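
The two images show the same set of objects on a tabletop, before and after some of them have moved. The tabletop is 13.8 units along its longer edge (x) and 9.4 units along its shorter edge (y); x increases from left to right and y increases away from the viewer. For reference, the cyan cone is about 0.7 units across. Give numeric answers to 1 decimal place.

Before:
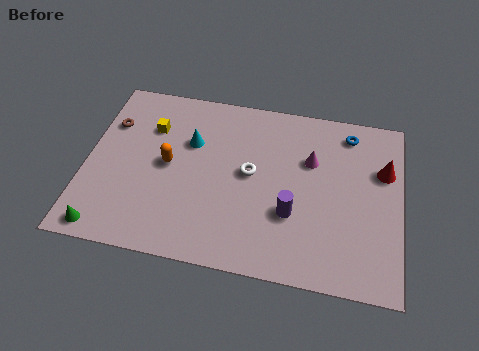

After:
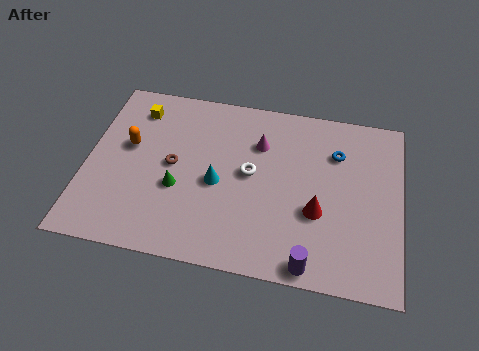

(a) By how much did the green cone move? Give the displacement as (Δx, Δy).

(3.0, 2.7)

The green cone was at about (1.1, 0.9) and moved to about (4.1, 3.6).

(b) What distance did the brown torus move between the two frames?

3.4

The brown torus moved from about (0.9, 6.6) to (3.8, 4.8), a distance of √(2.9² + 1.8²) ≈ 3.4.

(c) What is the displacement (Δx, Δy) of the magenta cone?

(-2.3, 0.5)

The magenta cone started near (9.8, 6.2) and ended near (7.5, 6.7).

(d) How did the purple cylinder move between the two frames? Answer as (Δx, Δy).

(0.9, -2.4)

The purple cylinder started near (9.1, 3.2) and ended near (10.0, 0.8).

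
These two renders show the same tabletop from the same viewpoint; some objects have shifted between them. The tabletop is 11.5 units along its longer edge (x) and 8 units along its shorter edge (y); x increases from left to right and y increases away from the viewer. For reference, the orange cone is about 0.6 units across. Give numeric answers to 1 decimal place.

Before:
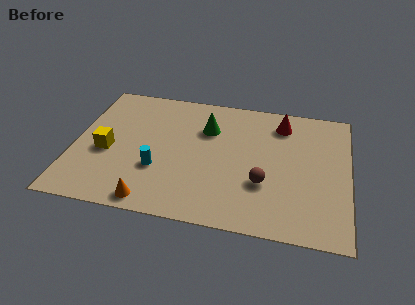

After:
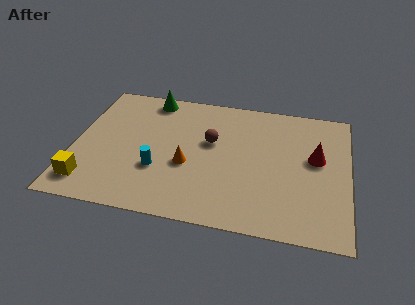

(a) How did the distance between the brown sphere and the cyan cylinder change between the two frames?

-1.4

They were about 4.4 units apart before and 3.0 after — 1.4 units closer together.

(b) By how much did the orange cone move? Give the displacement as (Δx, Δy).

(1.3, 2.4)

The orange cone was at about (3.5, 0.8) and moved to about (4.8, 3.2).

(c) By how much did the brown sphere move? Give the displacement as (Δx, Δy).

(-2.3, 2.1)

The brown sphere was at about (8.0, 2.7) and moved to about (5.7, 4.8).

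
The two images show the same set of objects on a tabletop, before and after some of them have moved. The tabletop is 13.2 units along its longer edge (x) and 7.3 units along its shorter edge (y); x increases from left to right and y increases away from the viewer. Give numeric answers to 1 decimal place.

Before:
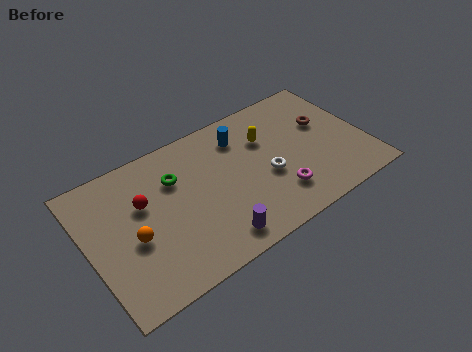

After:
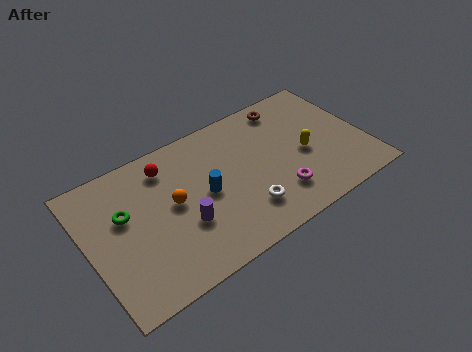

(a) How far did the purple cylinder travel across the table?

1.9

The purple cylinder was near (5.5, 1.1) before and (4.3, 2.6) after, so it travelled √(1.2² + 1.5²) ≈ 1.9 units.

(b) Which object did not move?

the magenta torus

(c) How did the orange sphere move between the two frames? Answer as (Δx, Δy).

(2.0, 0.8)

The orange sphere started near (2.0, 3.1) and ended near (4.0, 3.9).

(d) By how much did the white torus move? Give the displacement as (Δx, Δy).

(-1.3, -1.2)

From the two frames, the white torus sits at roughly (8.4, 3.0) before and (7.1, 1.8) after.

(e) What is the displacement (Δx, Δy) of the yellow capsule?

(1.6, -1.7)

The yellow capsule was at about (8.7, 5.0) and moved to about (10.3, 3.3).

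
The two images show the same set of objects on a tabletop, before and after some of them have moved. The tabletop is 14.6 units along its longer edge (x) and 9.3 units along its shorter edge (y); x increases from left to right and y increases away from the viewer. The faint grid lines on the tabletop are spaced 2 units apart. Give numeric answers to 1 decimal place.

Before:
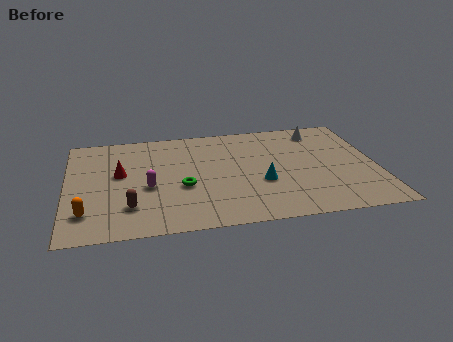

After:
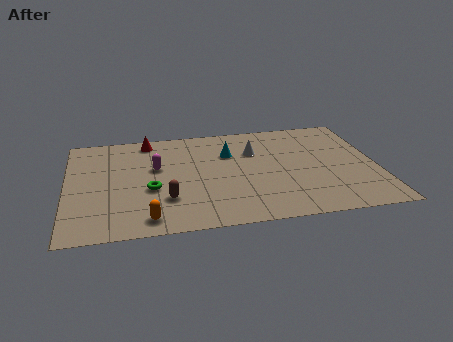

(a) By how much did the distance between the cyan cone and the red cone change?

-2.6

They were about 6.8 units apart before and 4.2 after — 2.6 units closer together.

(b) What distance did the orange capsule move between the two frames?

2.9

From (0.9, 2.1) to (3.7, 1.2), the orange capsule covered √(2.8² + 0.9²) ≈ 2.9 units.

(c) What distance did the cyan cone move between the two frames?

3.2

The cyan cone was near (9.1, 3.5) before and (7.7, 6.4) after, so it travelled √(1.4² + 2.9²) ≈ 3.2 units.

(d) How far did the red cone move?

3.2

The red cone was near (2.5, 5.3) before and (3.9, 8.2) after, so it travelled √(1.4² + 2.9²) ≈ 3.2 units.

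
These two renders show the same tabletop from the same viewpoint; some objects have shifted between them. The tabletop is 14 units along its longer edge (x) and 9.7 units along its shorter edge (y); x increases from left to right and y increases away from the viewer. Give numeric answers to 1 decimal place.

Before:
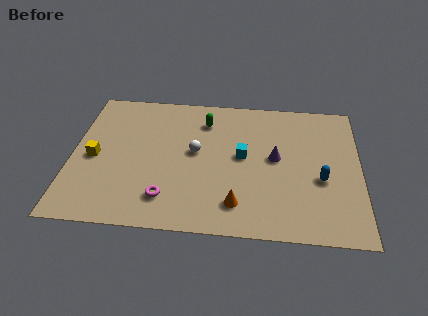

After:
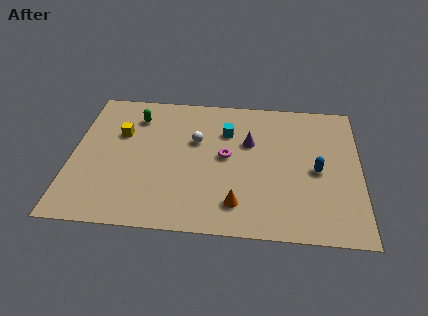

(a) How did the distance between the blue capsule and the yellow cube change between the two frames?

-1.2

They were about 11.0 units apart before and 9.8 after — 1.2 units closer together.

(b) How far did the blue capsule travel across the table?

0.6

The blue capsule was near (12.1, 3.9) before and (11.9, 4.5) after, so it travelled √(0.2² + 0.6²) ≈ 0.6 units.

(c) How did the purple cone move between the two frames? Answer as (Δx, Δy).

(-1.3, 1.0)

The purple cone was at about (9.9, 5.2) and moved to about (8.6, 6.2).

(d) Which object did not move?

the orange cone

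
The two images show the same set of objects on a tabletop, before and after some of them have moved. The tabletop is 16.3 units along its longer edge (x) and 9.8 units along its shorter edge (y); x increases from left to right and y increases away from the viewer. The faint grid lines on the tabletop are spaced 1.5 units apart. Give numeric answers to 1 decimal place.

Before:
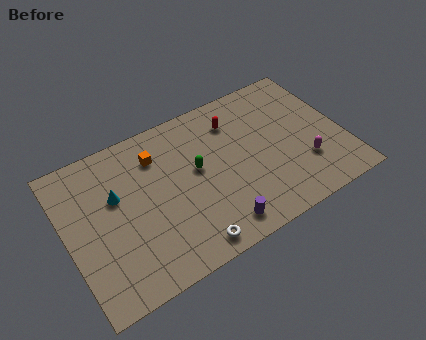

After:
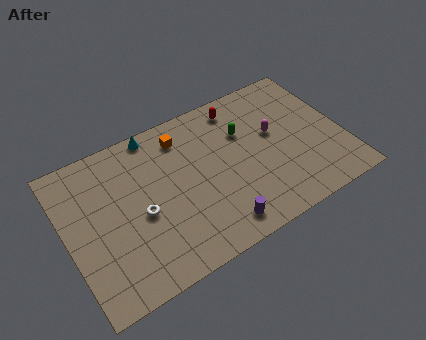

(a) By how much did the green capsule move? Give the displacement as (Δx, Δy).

(3.0, 1.1)

The green capsule was at about (7.7, 5.5) and moved to about (10.7, 6.6).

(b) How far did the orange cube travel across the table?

1.7

From (5.6, 7.5) to (7.2, 8.0), the orange cube covered √(1.6² + 0.5²) ≈ 1.7 units.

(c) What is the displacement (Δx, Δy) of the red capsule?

(0.4, 0.8)

The red capsule was at about (10.3, 7.6) and moved to about (10.7, 8.4).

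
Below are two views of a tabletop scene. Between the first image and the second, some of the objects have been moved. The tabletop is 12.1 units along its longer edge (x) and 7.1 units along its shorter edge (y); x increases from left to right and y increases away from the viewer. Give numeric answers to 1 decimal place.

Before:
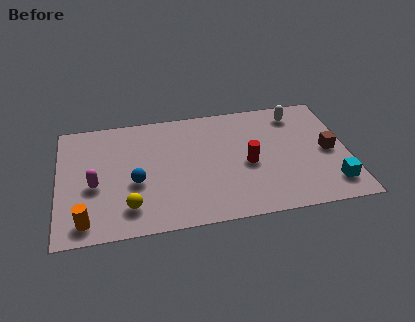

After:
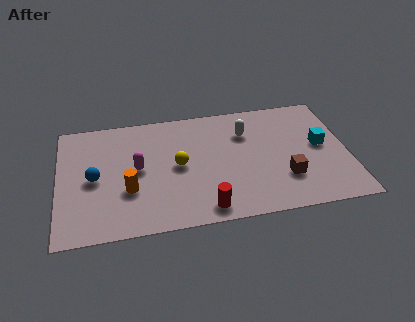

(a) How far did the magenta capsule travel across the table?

1.9

The magenta capsule was near (1.5, 3.0) before and (3.3, 3.7) after, so it travelled √(1.8² + 0.7²) ≈ 1.9 units.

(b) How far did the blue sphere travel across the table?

1.8

The blue sphere moved from about (3.2, 2.9) to (1.5, 3.4), a distance of √(1.7² + 0.5²) ≈ 1.8.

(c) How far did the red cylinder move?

3.0

From (7.9, 3.2) to (6.0, 0.9), the red cylinder covered √(1.9² + 2.3²) ≈ 3.0 units.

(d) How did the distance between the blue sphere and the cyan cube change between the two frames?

+1.3

They were about 8.2 units apart before and 9.5 after — 1.3 units further apart.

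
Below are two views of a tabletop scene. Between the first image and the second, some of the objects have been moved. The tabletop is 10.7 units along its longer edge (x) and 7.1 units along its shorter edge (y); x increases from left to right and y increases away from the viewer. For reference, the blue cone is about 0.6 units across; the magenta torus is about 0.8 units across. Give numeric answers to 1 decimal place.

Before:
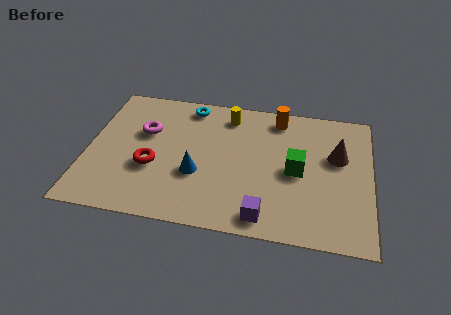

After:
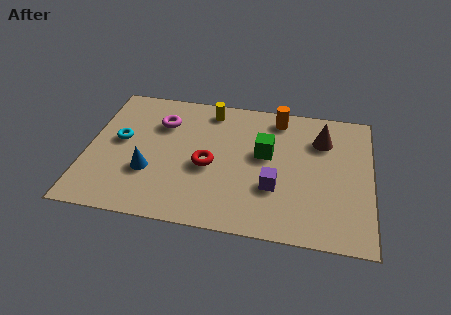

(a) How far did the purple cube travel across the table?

1.5

The purple cube moved from about (6.8, 0.9) to (7.1, 2.4), a distance of √(0.3² + 1.5²) ≈ 1.5.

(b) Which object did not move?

the orange cylinder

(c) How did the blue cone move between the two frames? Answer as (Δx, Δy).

(-1.8, -0.2)

The blue cone was at about (4.2, 2.6) and moved to about (2.4, 2.4).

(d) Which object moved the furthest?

the cyan torus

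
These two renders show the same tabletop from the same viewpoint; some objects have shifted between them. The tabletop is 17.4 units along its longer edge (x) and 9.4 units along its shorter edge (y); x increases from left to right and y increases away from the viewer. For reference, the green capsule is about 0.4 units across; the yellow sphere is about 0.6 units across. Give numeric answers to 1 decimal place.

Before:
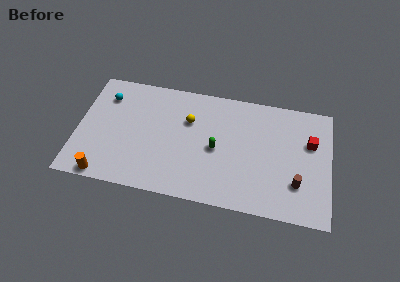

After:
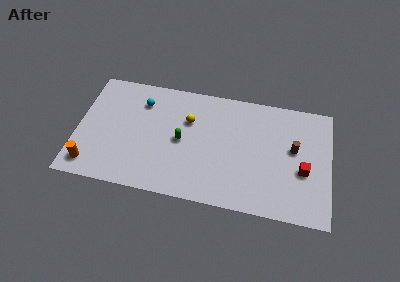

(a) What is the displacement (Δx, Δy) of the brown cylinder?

(-0.3, 2.7)

From the two frames, the brown cylinder sits at roughly (15.2, 2.7) before and (14.9, 5.4) after.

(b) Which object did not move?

the yellow sphere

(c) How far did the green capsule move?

2.4

The green capsule moved from about (9.6, 4.4) to (7.2, 4.6), a distance of √(2.4² + 0.2²) ≈ 2.4.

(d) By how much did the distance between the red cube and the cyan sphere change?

-2.4

The distance was about 14.2 in the first image and 11.8 in the second, so they moved 2.4 units closer together.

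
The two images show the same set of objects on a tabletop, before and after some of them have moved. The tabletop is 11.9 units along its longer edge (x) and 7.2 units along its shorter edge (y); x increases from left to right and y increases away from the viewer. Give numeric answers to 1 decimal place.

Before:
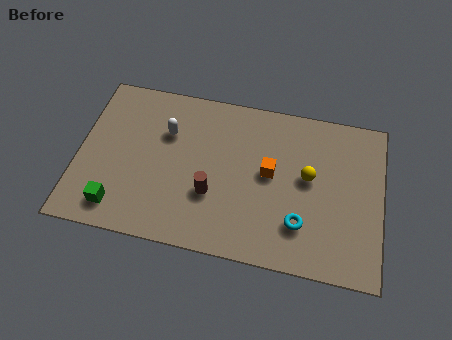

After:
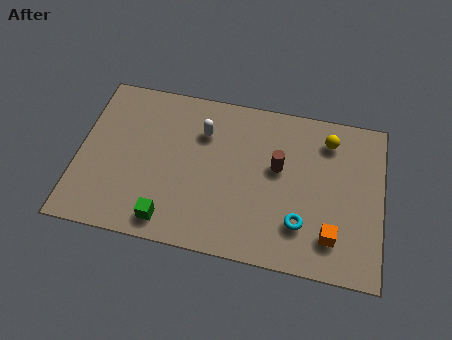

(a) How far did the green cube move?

2.0

The green cube moved from about (1.7, 1.2) to (3.7, 1.0), a distance of √(2.0² + 0.2²) ≈ 2.0.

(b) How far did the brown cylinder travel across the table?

3.0

The brown cylinder was near (5.3, 2.5) before and (7.8, 4.2) after, so it travelled √(2.5² + 1.7²) ≈ 3.0 units.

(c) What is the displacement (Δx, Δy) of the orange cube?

(2.5, -2.3)

The orange cube started near (7.5, 3.9) and ended near (10.0, 1.6).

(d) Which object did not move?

the cyan torus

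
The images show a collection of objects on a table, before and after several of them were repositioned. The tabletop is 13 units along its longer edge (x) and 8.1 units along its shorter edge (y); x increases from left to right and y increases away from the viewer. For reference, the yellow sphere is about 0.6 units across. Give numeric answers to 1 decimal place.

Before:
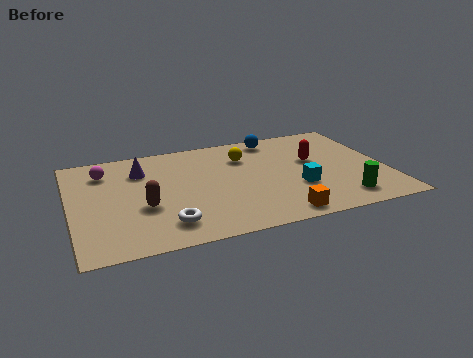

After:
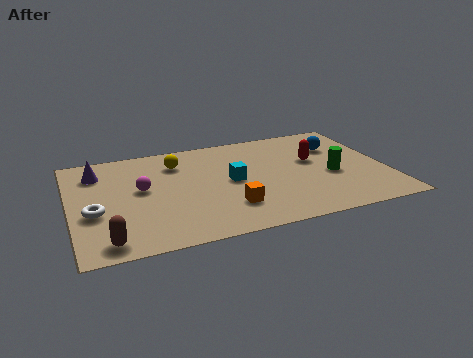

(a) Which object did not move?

the red capsule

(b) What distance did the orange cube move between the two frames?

2.2

From (8.2, 0.9) to (6.3, 2.1), the orange cube covered √(1.9² + 1.2²) ≈ 2.2 units.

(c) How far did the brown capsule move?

2.6

The brown capsule was near (2.9, 3.1) before and (1.3, 1.0) after, so it travelled √(1.6² + 2.1²) ≈ 2.6 units.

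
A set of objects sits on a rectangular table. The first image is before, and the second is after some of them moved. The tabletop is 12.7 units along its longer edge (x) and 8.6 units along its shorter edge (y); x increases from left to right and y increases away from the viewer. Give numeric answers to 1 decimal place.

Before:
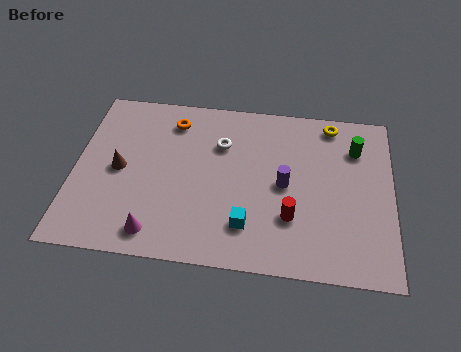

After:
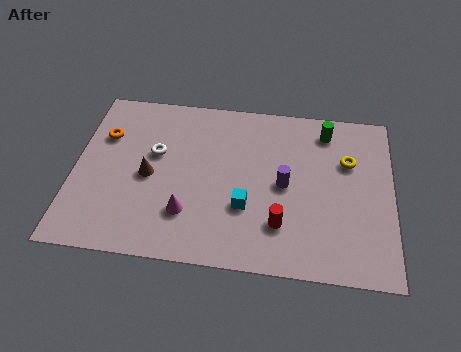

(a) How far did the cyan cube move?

0.9

From (7.0, 2.0) to (6.9, 2.9), the cyan cube covered √(0.1² + 0.9²) ≈ 0.9 units.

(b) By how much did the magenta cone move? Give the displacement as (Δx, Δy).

(1.2, 1.1)

The magenta cone started near (3.4, 1.2) and ended near (4.6, 2.3).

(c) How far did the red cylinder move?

0.6

The red cylinder was near (8.7, 2.6) before and (8.3, 2.2) after, so it travelled √(0.4² + 0.4²) ≈ 0.6 units.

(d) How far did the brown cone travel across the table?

1.2

From (1.8, 4.2) to (3.0, 4.0), the brown cone covered √(1.2² + 0.2²) ≈ 1.2 units.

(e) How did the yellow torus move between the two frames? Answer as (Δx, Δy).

(0.7, -1.9)

From the two frames, the yellow torus sits at roughly (10.2, 7.6) before and (10.9, 5.7) after.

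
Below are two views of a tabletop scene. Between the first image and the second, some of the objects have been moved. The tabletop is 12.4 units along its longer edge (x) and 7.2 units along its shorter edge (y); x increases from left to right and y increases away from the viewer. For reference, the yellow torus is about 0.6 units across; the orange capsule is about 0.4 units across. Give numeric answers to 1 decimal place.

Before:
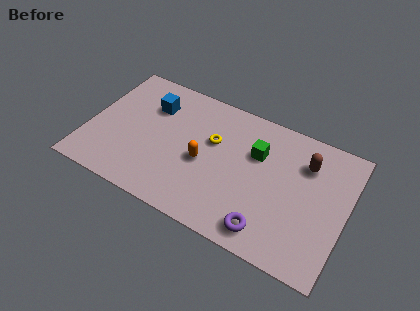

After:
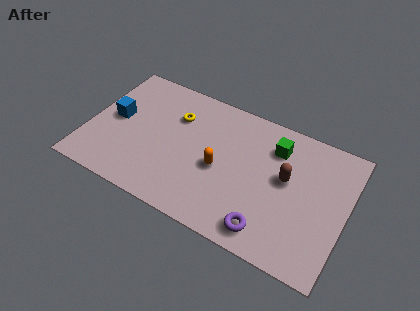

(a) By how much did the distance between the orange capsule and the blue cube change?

+1.8

Before: roughly 3.4 units apart; after: 5.2. That's 1.8 units further apart.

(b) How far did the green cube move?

1.1

From (8.0, 4.8) to (8.8, 5.5), the green cube covered √(0.8² + 0.7²) ≈ 1.1 units.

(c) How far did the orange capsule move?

0.8

The orange capsule was near (5.6, 3.2) before and (6.4, 3.2) after, so it travelled √(0.8² + 0.0²) ≈ 0.8 units.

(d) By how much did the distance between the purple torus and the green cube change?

+0.6

Before: roughly 3.8 units apart; after: 4.4. That's 0.6 units further apart.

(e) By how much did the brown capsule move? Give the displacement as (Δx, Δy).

(-0.8, -1.2)

The brown capsule was at about (10.3, 5.3) and moved to about (9.5, 4.1).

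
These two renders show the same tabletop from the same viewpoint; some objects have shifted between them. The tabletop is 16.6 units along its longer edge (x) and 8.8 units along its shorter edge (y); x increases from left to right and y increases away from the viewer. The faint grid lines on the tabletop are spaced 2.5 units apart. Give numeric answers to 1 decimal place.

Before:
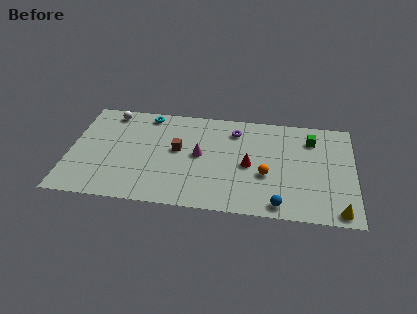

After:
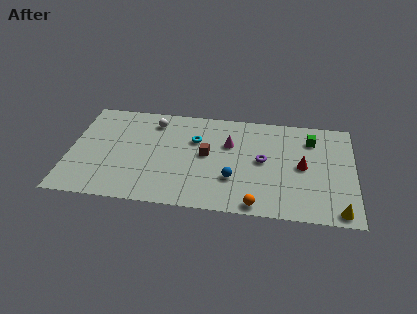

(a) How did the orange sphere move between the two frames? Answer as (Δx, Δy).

(-0.5, -2.6)

The orange sphere started near (11.5, 3.4) and ended near (11.0, 0.8).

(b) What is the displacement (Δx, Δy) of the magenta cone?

(1.7, 1.2)

The magenta cone started near (7.6, 4.6) and ended near (9.3, 5.8).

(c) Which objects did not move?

the yellow cone and the green cube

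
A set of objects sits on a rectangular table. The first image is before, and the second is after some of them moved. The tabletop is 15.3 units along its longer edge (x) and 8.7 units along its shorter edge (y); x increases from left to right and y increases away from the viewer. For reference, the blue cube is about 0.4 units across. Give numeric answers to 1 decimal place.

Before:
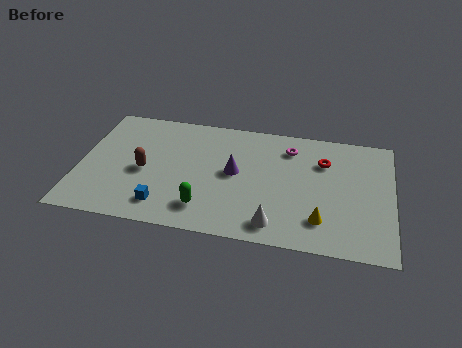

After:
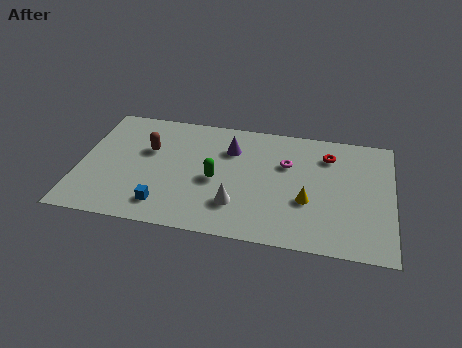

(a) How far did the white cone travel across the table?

2.1

From (9.7, 1.3) to (7.8, 2.3), the white cone covered √(1.9² + 1.0²) ≈ 2.1 units.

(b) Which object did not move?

the blue cube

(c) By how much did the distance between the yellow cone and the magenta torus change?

-2.5

They were about 5.2 units apart before and 2.7 after — 2.5 units closer together.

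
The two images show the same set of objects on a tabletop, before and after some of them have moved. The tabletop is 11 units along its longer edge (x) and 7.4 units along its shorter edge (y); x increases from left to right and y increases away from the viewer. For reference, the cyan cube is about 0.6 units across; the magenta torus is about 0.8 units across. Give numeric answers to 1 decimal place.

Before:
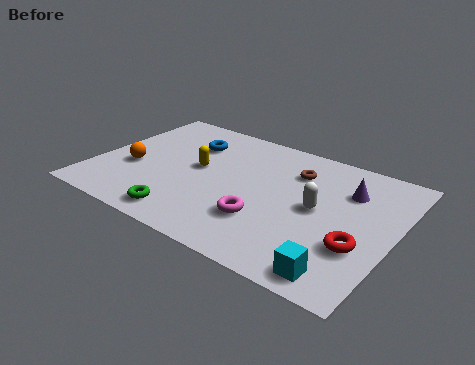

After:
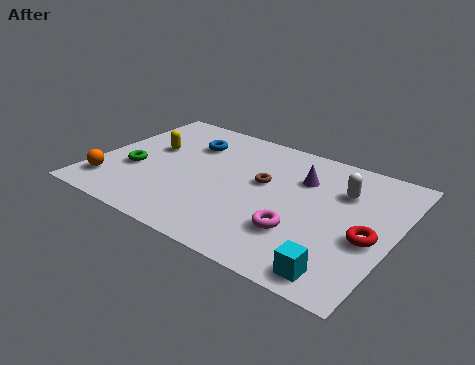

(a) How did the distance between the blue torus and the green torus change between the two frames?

-1.4

Before: roughly 4.5 units apart; after: 3.1. That's 1.4 units closer together.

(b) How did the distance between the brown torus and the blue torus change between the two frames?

-0.8

They were about 4.0 units apart before and 3.2 after — 0.8 units closer together.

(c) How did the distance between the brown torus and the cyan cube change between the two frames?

-0.4

They were about 5.2 units apart before and 4.8 after — 0.4 units closer together.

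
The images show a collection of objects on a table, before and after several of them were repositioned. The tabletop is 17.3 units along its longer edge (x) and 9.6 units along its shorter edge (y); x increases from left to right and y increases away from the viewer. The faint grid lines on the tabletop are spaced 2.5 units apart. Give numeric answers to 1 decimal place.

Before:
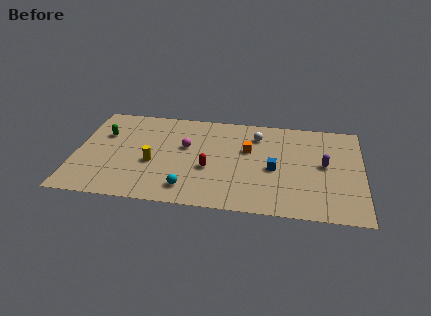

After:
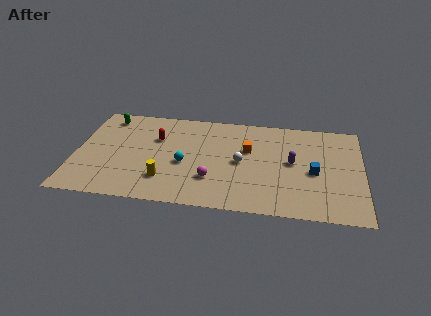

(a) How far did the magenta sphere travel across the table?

3.4

The magenta sphere was near (6.6, 5.8) before and (8.3, 2.8) after, so it travelled √(1.7² + 3.0²) ≈ 3.4 units.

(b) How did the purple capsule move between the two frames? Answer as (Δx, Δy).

(-1.9, 0.0)

The purple capsule started near (15.0, 5.1) and ended near (13.1, 5.1).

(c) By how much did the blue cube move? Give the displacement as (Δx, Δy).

(2.4, 0.0)

From the two frames, the blue cube sits at roughly (12.0, 4.3) before and (14.4, 4.3) after.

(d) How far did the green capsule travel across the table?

1.8

The green capsule was near (1.6, 6.4) before and (1.7, 8.2) after, so it travelled √(0.1² + 1.8²) ≈ 1.8 units.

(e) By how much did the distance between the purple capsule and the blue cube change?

-1.6

Before: roughly 3.1 units apart; after: 1.5. That's 1.6 units closer together.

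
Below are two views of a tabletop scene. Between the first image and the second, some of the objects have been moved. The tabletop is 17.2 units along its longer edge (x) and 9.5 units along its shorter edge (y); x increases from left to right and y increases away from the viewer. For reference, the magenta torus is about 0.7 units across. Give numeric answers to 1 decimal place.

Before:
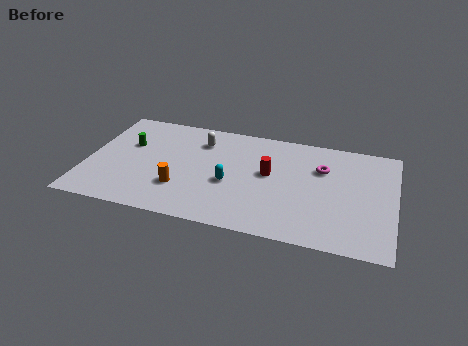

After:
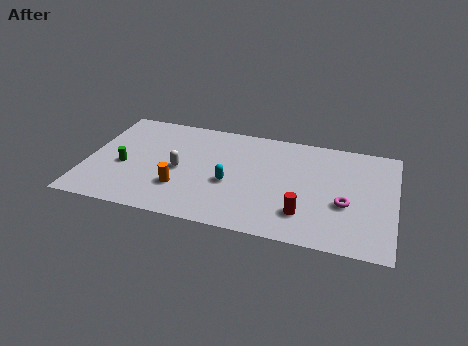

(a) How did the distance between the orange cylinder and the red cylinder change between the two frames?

+1.5

Before: roughly 5.4 units apart; after: 6.9. That's 1.5 units further apart.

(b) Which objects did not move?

the cyan capsule and the orange cylinder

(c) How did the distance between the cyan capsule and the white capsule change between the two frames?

-1.0

The distance was about 3.9 in the first image and 2.9 in the second, so they moved 1.0 units closer together.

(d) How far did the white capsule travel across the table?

3.1

From (6.2, 7.3) to (5.2, 4.4), the white capsule covered √(1.0² + 2.9²) ≈ 3.1 units.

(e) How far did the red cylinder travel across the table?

3.7

The red cylinder moved from about (10.2, 5.3) to (12.3, 2.3), a distance of √(2.1² + 3.0²) ≈ 3.7.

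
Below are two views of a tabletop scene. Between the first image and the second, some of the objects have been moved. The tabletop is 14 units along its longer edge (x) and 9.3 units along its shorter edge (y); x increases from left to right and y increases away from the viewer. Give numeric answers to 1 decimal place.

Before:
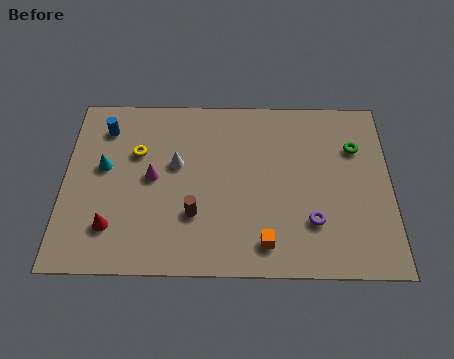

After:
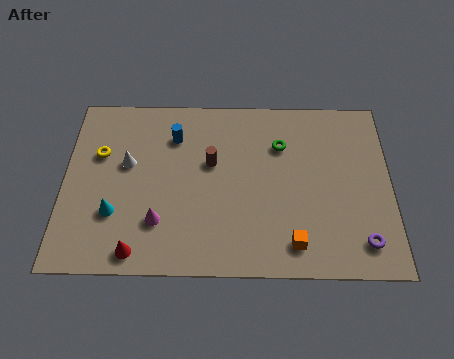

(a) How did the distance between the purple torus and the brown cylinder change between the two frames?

+2.5

They were about 5.0 units apart before and 7.5 after — 2.5 units further apart.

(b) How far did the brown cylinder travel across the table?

2.8

The brown cylinder was near (5.6, 2.9) before and (6.3, 5.6) after, so it travelled √(0.7² + 2.7²) ≈ 2.8 units.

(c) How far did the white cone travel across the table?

2.1

The white cone was near (4.8, 5.5) before and (2.7, 5.5) after, so it travelled √(2.1² + 0.0²) ≈ 2.1 units.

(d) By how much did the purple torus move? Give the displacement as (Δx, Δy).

(2.1, -1.0)

The purple torus started near (10.6, 2.6) and ended near (12.7, 1.6).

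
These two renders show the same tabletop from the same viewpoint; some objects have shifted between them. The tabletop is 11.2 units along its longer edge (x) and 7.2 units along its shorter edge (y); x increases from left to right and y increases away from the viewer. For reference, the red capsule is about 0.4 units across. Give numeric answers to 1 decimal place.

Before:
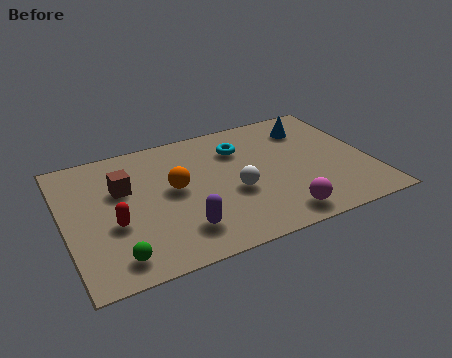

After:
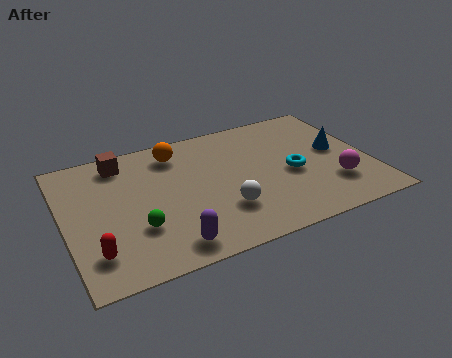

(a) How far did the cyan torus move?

2.7

From (6.6, 5.3) to (8.3, 3.2), the cyan torus covered √(1.7² + 2.1²) ≈ 2.7 units.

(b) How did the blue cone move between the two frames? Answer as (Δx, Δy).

(0.8, -1.7)

From the two frames, the blue cone sits at roughly (9.3, 5.6) before and (10.1, 3.9) after.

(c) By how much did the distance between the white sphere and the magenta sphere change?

+1.7

They were about 2.4 units apart before and 4.1 after — 1.7 units further apart.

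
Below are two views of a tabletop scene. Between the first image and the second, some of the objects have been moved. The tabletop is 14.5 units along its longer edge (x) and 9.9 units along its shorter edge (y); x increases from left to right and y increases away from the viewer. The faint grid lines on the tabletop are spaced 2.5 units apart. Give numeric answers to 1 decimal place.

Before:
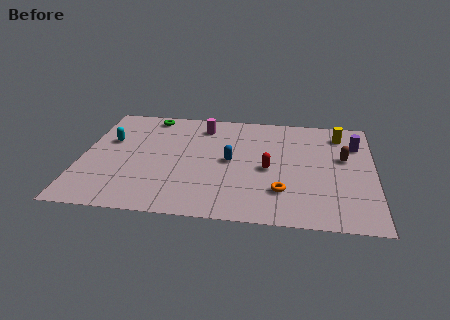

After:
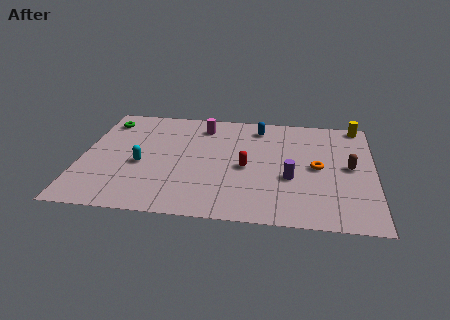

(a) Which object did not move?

the magenta cylinder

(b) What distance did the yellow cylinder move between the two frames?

1.3

The yellow cylinder was near (12.8, 8.1) before and (13.7, 9.1) after, so it travelled √(0.9² + 1.0²) ≈ 1.3 units.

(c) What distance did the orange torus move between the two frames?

2.9

The orange torus was near (10.0, 2.6) before and (11.7, 4.9) after, so it travelled √(1.7² + 2.3²) ≈ 2.9 units.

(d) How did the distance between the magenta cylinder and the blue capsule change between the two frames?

-0.6

They were about 3.4 units apart before and 2.8 after — 0.6 units closer together.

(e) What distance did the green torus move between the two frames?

2.3

The green torus was near (3.2, 8.8) before and (1.0, 8.1) after, so it travelled √(2.2² + 0.7²) ≈ 2.3 units.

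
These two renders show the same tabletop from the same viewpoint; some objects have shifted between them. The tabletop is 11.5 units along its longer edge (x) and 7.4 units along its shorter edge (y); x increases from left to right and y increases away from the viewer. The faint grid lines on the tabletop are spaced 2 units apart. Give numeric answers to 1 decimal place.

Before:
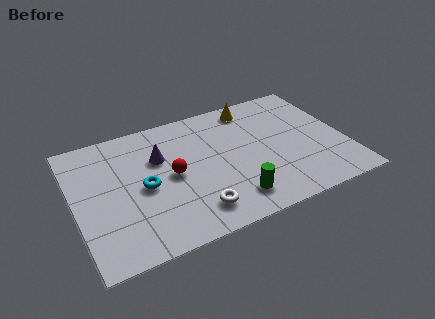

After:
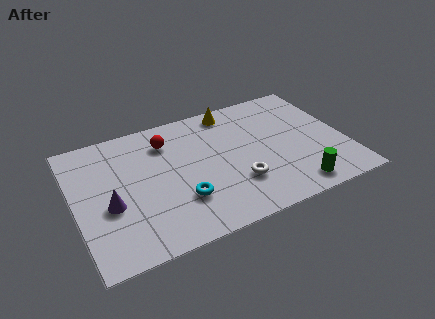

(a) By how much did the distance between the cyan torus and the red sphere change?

+2.3

The distance was about 1.2 in the first image and 3.5 in the second, so they moved 2.3 units further apart.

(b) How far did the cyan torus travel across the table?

1.9

The cyan torus moved from about (2.9, 3.5) to (4.3, 2.2), a distance of √(1.4² + 1.3²) ≈ 1.9.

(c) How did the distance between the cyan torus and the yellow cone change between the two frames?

-0.7

The distance was about 5.8 in the first image and 5.1 in the second, so they moved 0.7 units closer together.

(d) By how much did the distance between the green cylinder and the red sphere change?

+3.5

The distance was about 3.3 in the first image and 6.8 in the second, so they moved 3.5 units further apart.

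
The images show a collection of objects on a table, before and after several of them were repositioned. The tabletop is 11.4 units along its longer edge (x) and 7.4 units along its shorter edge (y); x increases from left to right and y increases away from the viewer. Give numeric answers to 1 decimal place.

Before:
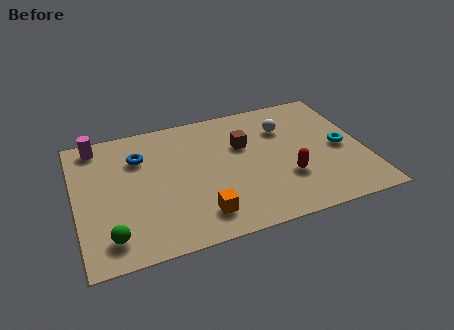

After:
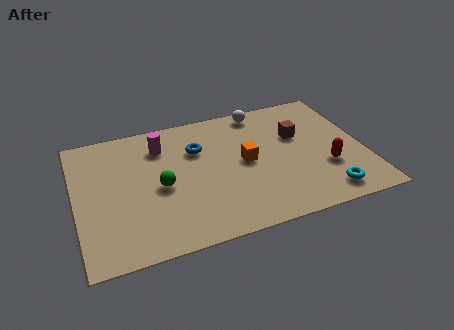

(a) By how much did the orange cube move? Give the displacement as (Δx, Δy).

(2.0, 2.4)

From the two frames, the orange cube sits at roughly (4.7, 1.4) before and (6.7, 3.8) after.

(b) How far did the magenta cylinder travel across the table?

2.6

The magenta cylinder moved from about (1.0, 6.5) to (3.5, 5.7), a distance of √(2.5² + 0.8²) ≈ 2.6.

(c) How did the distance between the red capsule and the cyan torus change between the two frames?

-1.1

They were about 2.5 units apart before and 1.4 after — 1.1 units closer together.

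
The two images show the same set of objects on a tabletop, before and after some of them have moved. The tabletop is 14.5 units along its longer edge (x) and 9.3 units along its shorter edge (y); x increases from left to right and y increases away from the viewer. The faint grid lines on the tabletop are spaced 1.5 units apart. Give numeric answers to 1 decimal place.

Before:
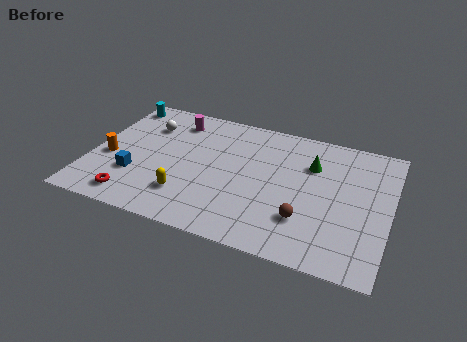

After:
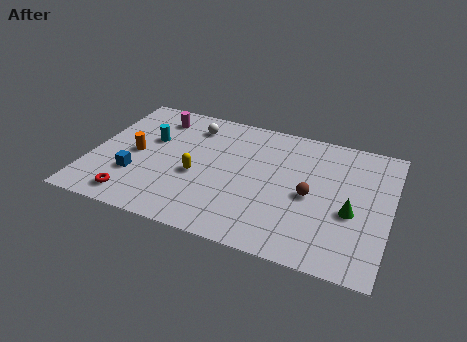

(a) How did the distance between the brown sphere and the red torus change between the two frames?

+0.5

The distance was about 8.3 in the first image and 8.8 in the second, so they moved 0.5 units further apart.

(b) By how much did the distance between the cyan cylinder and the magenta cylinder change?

-1.1

The distance was about 2.9 in the first image and 1.8 in the second, so they moved 1.1 units closer together.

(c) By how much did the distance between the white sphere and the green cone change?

+0.7

The distance was about 8.2 in the first image and 8.9 in the second, so they moved 0.7 units further apart.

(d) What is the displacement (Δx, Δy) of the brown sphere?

(0.1, 1.7)

The brown sphere was at about (10.6, 2.6) and moved to about (10.7, 4.3).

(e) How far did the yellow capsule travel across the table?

1.6

The yellow capsule moved from about (4.9, 2.3) to (5.2, 3.9), a distance of √(0.3² + 1.6²) ≈ 1.6.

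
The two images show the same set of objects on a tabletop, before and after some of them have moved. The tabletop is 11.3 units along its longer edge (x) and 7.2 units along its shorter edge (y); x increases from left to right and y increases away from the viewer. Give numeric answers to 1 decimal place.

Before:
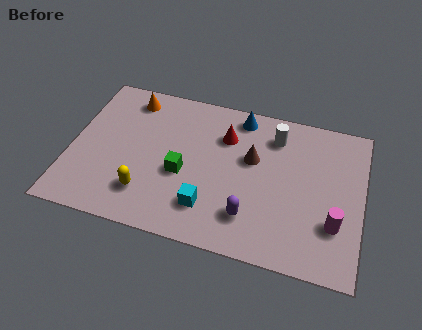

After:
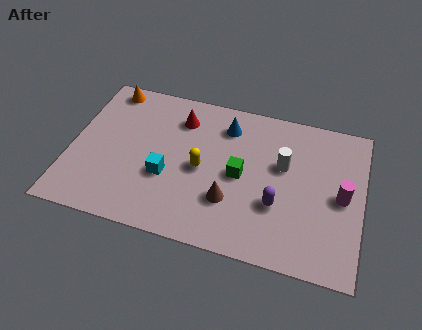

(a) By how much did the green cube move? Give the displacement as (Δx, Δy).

(2.2, 0.5)

The green cube started near (4.4, 3.0) and ended near (6.6, 3.5).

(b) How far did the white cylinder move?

1.4

From (7.8, 5.7) to (8.2, 4.4), the white cylinder covered √(0.4² + 1.3²) ≈ 1.4 units.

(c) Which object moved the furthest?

the yellow capsule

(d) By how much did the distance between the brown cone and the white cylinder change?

+1.4

Before: roughly 1.5 units apart; after: 2.9. That's 1.4 units further apart.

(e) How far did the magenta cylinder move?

1.3

The magenta cylinder moved from about (10.3, 2.2) to (10.5, 3.5), a distance of √(0.2² + 1.3²) ≈ 1.3.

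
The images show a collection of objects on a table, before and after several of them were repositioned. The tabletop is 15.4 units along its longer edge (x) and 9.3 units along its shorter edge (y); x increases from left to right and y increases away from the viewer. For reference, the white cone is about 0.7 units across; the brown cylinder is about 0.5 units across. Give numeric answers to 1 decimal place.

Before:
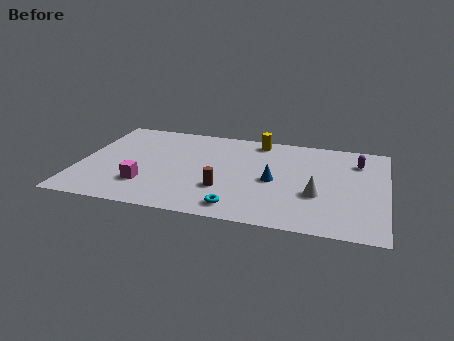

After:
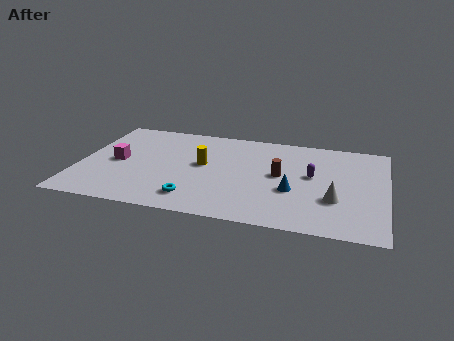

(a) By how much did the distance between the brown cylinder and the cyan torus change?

+3.4

The distance was about 1.8 in the first image and 5.2 in the second, so they moved 3.4 units further apart.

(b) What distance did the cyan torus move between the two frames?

2.2

The cyan torus moved from about (8.2, 1.3) to (6.0, 1.7), a distance of √(2.2² + 0.4²) ≈ 2.2.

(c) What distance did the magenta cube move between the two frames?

2.6

The magenta cube moved from about (3.5, 2.5) to (1.9, 4.5), a distance of √(1.6² + 2.0²) ≈ 2.6.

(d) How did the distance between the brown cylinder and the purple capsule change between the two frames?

-6.1

They were about 7.7 units apart before and 1.6 after — 6.1 units closer together.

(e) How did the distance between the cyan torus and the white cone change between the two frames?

+2.7

Before: roughly 4.3 units apart; after: 7.0. That's 2.7 units further apart.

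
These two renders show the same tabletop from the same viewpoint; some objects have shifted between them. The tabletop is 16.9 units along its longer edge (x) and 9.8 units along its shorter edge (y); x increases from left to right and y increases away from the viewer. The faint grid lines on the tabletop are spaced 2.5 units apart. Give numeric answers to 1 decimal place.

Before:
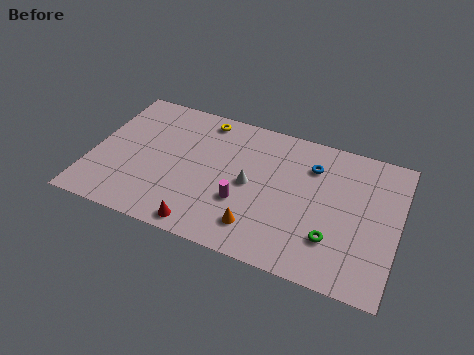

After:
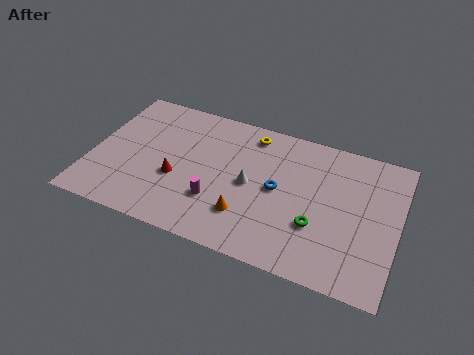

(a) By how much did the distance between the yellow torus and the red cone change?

-1.7

The distance was about 7.6 in the first image and 5.9 in the second, so they moved 1.7 units closer together.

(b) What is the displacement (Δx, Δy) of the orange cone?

(-0.7, 0.6)

From the two frames, the orange cone sits at roughly (9.5, 2.0) before and (8.8, 2.6) after.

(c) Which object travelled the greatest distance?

the red cone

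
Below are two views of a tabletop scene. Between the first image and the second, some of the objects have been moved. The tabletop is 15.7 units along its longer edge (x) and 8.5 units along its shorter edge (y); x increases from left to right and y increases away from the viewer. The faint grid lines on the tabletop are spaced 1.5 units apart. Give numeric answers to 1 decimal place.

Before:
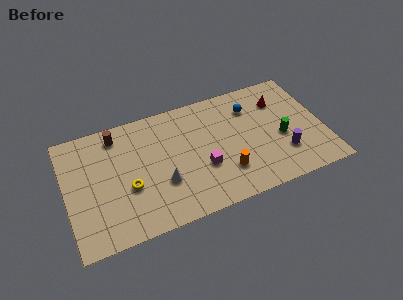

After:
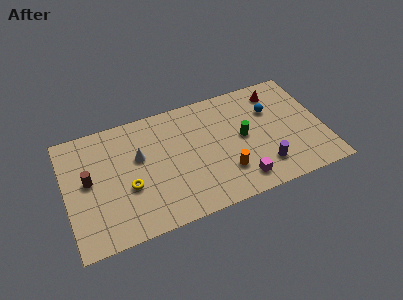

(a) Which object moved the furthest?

the brown cylinder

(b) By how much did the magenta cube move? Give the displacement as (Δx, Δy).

(2.1, -1.7)

From the two frames, the magenta cube sits at roughly (8.2, 3.1) before and (10.3, 1.4) after.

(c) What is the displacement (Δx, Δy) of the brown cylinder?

(-1.9, -2.6)

The brown cylinder was at about (3.3, 7.2) and moved to about (1.4, 4.6).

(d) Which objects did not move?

the orange cylinder and the yellow torus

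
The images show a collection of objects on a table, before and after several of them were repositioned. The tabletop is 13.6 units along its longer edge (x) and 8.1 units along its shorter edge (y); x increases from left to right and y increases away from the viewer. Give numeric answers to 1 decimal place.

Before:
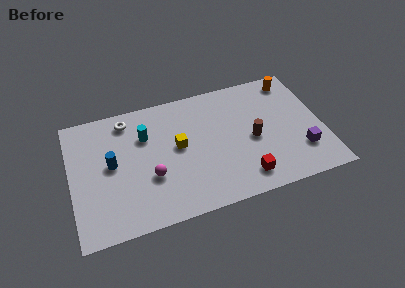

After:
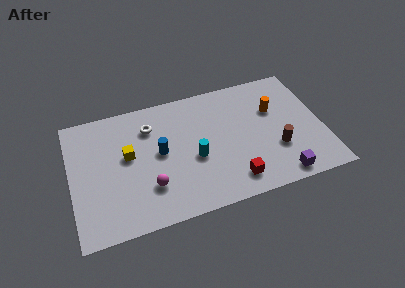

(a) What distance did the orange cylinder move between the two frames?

2.1

The orange cylinder was near (12.3, 7.0) before and (11.1, 5.3) after, so it travelled √(1.2² + 1.7²) ≈ 2.1 units.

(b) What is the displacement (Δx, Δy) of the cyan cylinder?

(2.5, -2.2)

The cyan cylinder was at about (4.1, 5.6) and moved to about (6.6, 3.4).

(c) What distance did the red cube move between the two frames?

0.6

The red cube was near (9.1, 1.4) before and (8.5, 1.4) after, so it travelled √(0.6² + 0.0²) ≈ 0.6 units.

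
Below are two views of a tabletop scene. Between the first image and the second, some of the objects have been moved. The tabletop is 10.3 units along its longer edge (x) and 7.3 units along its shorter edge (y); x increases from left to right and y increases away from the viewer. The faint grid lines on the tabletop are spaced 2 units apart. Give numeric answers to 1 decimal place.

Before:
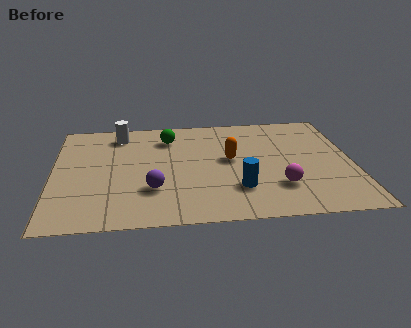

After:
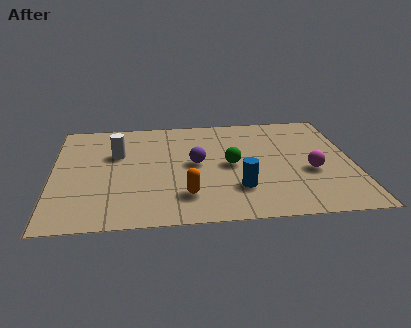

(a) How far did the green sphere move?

3.0

The green sphere was near (4.0, 5.7) before and (6.1, 3.6) after, so it travelled √(2.1² + 2.1²) ≈ 3.0 units.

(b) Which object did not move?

the blue cylinder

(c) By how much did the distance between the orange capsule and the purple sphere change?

-1.1

The distance was about 3.2 in the first image and 2.1 in the second, so they moved 1.1 units closer together.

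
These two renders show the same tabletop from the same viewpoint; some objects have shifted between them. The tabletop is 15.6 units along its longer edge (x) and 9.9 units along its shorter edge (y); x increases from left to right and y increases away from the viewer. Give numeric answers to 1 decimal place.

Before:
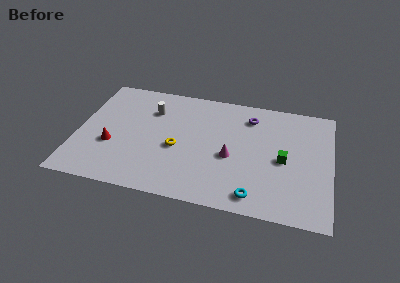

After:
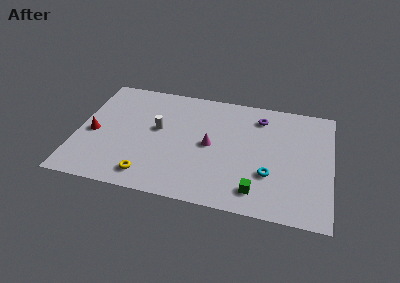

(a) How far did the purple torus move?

0.6

The purple torus was near (10.5, 7.9) before and (11.1, 8.0) after, so it travelled √(0.6² + 0.1²) ≈ 0.6 units.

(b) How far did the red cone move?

1.4

The red cone moved from about (2.2, 3.6) to (1.0, 4.4), a distance of √(1.2² + 0.8²) ≈ 1.4.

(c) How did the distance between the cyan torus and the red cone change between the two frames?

+1.8

They were about 9.2 units apart before and 11.0 after — 1.8 units further apart.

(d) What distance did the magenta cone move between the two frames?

1.5

From (9.5, 4.2) to (8.2, 4.9), the magenta cone covered √(1.3² + 0.7²) ≈ 1.5 units.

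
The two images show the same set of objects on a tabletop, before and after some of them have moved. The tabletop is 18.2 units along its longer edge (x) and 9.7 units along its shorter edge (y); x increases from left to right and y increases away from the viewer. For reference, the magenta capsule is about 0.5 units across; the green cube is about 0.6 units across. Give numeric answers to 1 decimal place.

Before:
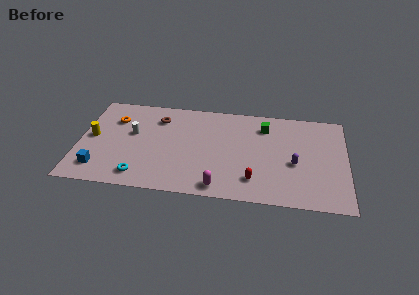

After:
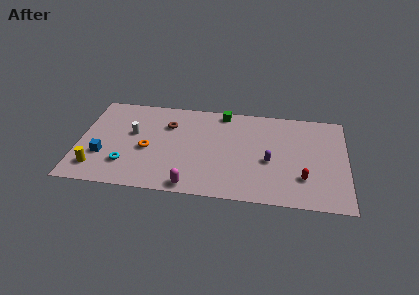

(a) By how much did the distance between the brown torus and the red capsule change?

+1.6

The distance was about 8.6 in the first image and 10.2 in the second, so they moved 1.6 units further apart.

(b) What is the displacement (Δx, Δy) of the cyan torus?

(-1.0, 1.0)

The cyan torus started near (4.3, 1.5) and ended near (3.3, 2.5).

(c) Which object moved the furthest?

the orange torus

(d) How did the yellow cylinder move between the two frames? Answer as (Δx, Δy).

(0.4, -3.1)

The yellow cylinder was at about (0.9, 5.0) and moved to about (1.3, 1.9).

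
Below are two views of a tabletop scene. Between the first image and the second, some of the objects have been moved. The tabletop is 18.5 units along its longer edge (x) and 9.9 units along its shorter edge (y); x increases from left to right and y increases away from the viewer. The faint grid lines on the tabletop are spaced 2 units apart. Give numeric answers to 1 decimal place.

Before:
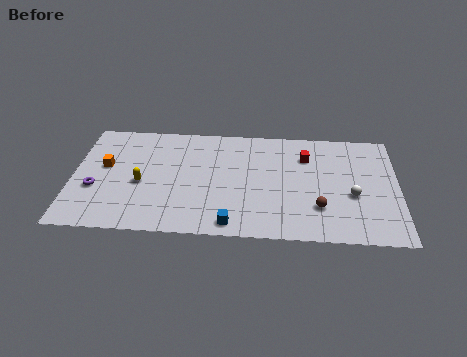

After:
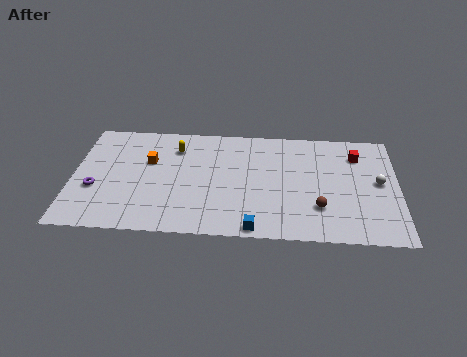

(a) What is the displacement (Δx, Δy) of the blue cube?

(1.3, -0.3)

The blue cube was at about (9.1, 1.1) and moved to about (10.4, 0.8).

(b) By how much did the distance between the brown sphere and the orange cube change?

-2.2

The distance was about 12.5 in the first image and 10.3 in the second, so they moved 2.2 units closer together.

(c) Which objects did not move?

the brown sphere and the purple torus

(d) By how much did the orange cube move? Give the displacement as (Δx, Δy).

(2.5, 0.6)

The orange cube was at about (1.8, 5.7) and moved to about (4.3, 6.3).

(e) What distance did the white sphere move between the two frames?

1.9

The white sphere was near (15.9, 4.0) before and (17.4, 5.2) after, so it travelled √(1.5² + 1.2²) ≈ 1.9 units.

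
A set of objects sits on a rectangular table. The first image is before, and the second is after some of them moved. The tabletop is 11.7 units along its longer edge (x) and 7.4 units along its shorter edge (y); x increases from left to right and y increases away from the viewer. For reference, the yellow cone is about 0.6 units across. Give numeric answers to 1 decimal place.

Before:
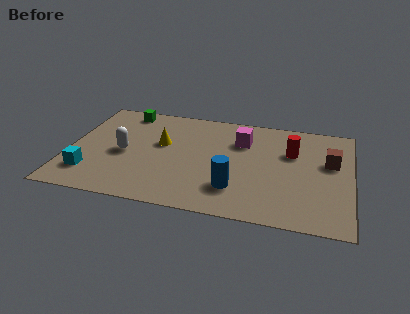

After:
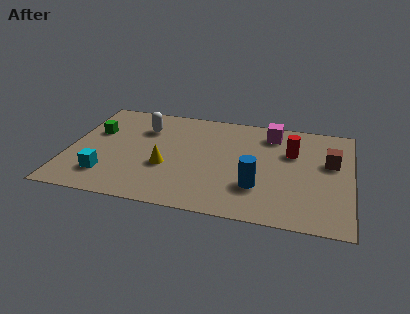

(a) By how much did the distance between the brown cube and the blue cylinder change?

-0.9

They were about 4.6 units apart before and 3.7 after — 0.9 units closer together.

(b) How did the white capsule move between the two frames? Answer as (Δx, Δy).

(0.7, 2.0)

From the two frames, the white capsule sits at roughly (2.3, 3.4) before and (3.0, 5.4) after.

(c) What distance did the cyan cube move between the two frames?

0.7

The cyan cube moved from about (1.0, 1.7) to (1.7, 1.7), a distance of √(0.7² + 0.0²) ≈ 0.7.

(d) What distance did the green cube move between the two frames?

2.1

The green cube moved from about (2.1, 6.5) to (1.0, 4.7), a distance of √(1.1² + 1.8²) ≈ 2.1.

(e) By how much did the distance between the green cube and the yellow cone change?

+0.9

The distance was about 2.7 in the first image and 3.6 in the second, so they moved 0.9 units further apart.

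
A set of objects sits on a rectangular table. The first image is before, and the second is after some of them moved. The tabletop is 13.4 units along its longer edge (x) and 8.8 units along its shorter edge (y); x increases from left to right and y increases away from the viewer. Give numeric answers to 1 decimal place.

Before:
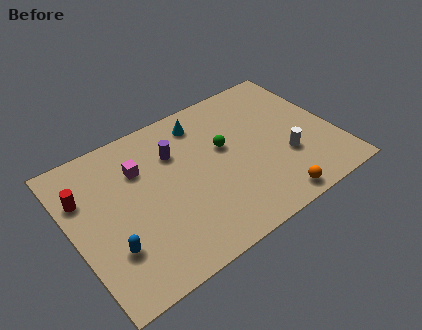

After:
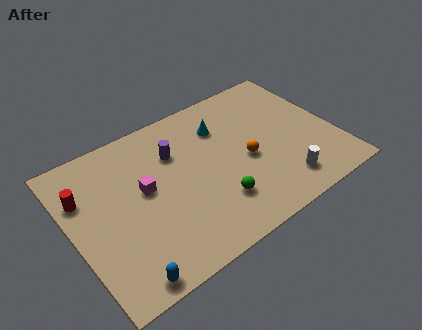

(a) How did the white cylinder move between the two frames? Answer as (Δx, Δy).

(-0.5, -1.4)

The white cylinder was at about (10.7, 3.0) and moved to about (10.2, 1.6).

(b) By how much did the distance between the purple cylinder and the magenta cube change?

+0.4

The distance was about 1.8 in the first image and 2.2 in the second, so they moved 0.4 units further apart.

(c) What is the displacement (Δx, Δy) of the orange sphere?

(-0.7, 3.0)

The orange sphere started near (9.5, 0.9) and ended near (8.8, 3.9).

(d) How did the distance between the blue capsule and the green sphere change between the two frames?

-1.6

Before: roughly 6.8 units apart; after: 5.2. That's 1.6 units closer together.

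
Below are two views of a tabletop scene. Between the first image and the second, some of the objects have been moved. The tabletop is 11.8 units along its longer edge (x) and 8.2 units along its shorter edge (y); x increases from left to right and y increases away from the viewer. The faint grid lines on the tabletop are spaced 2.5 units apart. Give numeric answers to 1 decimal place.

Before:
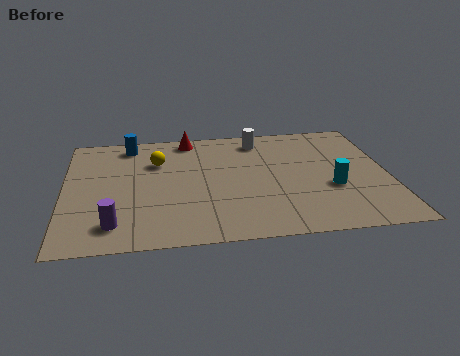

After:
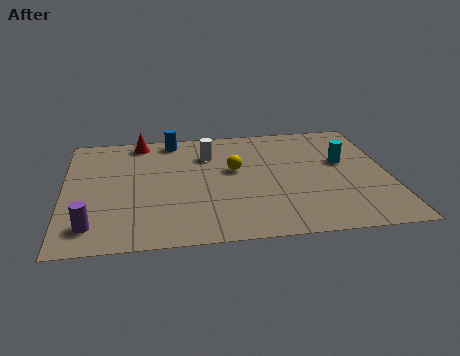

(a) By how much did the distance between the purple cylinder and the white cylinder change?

-1.4

Before: roughly 7.6 units apart; after: 6.2. That's 1.4 units closer together.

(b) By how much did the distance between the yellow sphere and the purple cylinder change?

+1.7

They were about 4.5 units apart before and 6.2 after — 1.7 units further apart.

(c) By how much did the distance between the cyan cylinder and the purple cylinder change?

+1.7

They were about 8.1 units apart before and 9.8 after — 1.7 units further apart.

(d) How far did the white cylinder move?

2.1

The white cylinder moved from about (7.2, 6.9) to (5.3, 6.0), a distance of √(1.9² + 0.9²) ≈ 2.1.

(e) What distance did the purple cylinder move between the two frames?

0.8

From (1.8, 1.5) to (1.0, 1.5), the purple cylinder covered √(0.8² + 0.0²) ≈ 0.8 units.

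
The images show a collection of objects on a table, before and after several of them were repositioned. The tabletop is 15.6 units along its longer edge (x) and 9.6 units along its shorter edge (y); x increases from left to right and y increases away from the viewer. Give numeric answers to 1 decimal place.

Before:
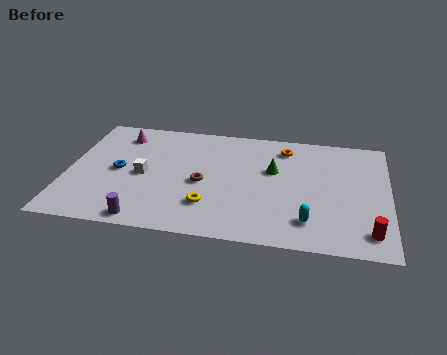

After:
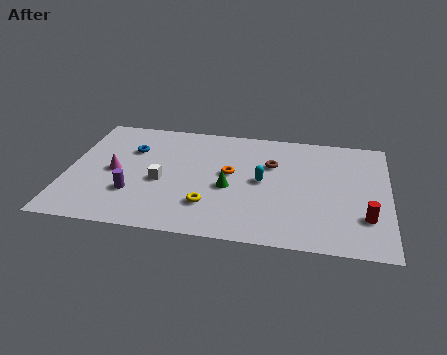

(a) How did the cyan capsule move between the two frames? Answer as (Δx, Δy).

(-2.3, 2.9)

From the two frames, the cyan capsule sits at roughly (11.8, 2.0) before and (9.5, 4.9) after.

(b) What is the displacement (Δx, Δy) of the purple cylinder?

(-0.7, 2.0)

The purple cylinder started near (4.0, 0.9) and ended near (3.3, 2.9).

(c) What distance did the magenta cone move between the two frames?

3.2

From (2.4, 7.8) to (2.3, 4.6), the magenta cone covered √(0.1² + 3.2²) ≈ 3.2 units.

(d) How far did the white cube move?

1.0

The white cube moved from about (3.7, 4.5) to (4.6, 4.1), a distance of √(0.9² + 0.4²) ≈ 1.0.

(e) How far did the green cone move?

2.8

The green cone was near (10.0, 5.9) before and (7.9, 4.1) after, so it travelled √(2.1² + 1.8²) ≈ 2.8 units.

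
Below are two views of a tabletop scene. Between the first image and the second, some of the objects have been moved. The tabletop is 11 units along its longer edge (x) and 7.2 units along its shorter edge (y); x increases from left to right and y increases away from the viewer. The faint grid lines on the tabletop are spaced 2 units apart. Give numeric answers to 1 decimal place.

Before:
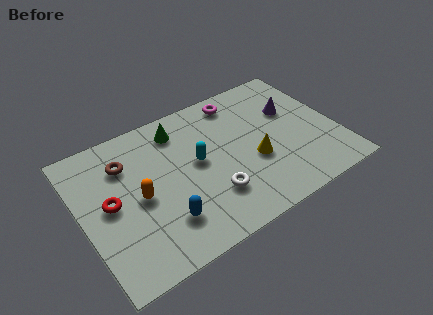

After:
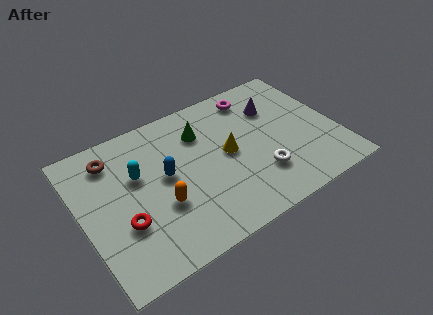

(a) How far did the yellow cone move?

1.3

The yellow cone moved from about (7.3, 2.8) to (6.3, 3.7), a distance of √(1.0² + 0.9²) ≈ 1.3.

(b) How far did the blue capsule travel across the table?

2.1

The blue capsule was near (3.2, 1.8) before and (3.6, 3.9) after, so it travelled √(0.4² + 2.1²) ≈ 2.1 units.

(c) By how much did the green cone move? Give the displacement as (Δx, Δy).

(0.9, -0.6)

From the two frames, the green cone sits at roughly (4.5, 5.9) before and (5.4, 5.3) after.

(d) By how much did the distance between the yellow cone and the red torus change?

-1.3

The distance was about 6.2 in the first image and 4.9 in the second, so they moved 1.3 units closer together.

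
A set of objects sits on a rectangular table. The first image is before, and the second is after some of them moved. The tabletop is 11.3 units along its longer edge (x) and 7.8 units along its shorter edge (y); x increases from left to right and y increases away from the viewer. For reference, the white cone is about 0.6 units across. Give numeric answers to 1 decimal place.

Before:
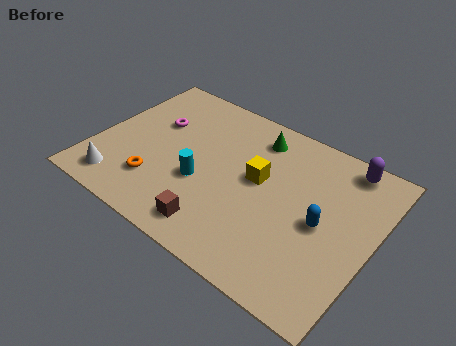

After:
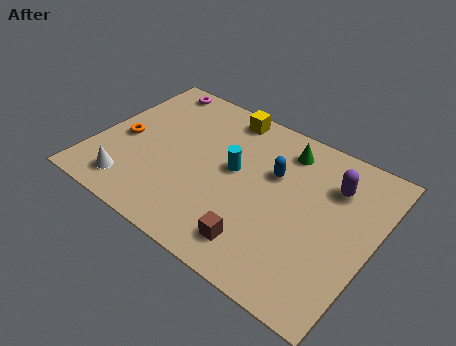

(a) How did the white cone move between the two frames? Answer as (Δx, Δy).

(0.5, 0.1)

From the two frames, the white cone sits at roughly (1.4, 1.2) before and (1.9, 1.3) after.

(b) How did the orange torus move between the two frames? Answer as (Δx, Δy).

(-1.7, 1.5)

From the two frames, the orange torus sits at roughly (2.8, 2.0) before and (1.1, 3.5) after.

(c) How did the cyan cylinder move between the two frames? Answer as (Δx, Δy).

(1.1, 1.3)

From the two frames, the cyan cylinder sits at roughly (4.5, 3.0) before and (5.6, 4.3) after.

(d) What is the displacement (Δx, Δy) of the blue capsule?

(-2.2, 1.3)

From the two frames, the blue capsule sits at roughly (9.3, 3.7) before and (7.1, 5.0) after.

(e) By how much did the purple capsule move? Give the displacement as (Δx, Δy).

(-0.3, -1.2)

From the two frames, the purple capsule sits at roughly (9.7, 6.9) before and (9.4, 5.7) after.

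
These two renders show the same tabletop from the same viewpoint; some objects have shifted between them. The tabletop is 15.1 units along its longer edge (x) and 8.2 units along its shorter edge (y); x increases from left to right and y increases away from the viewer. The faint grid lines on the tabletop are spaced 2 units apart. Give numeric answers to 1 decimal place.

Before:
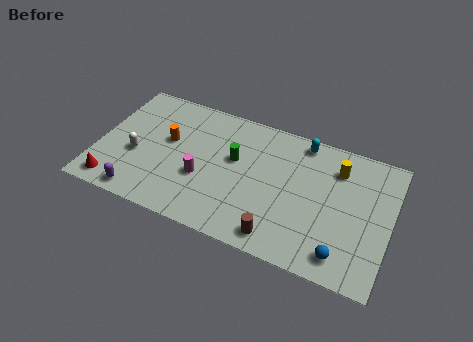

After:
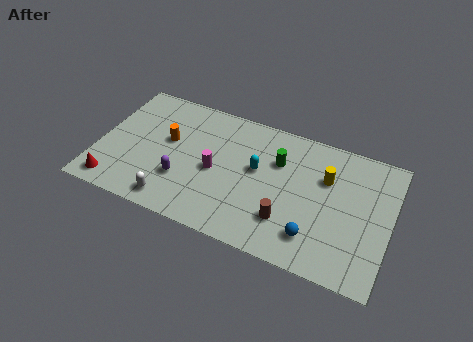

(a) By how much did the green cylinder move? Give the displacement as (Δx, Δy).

(2.2, 0.7)

From the two frames, the green cylinder sits at roughly (7.0, 4.9) before and (9.2, 5.6) after.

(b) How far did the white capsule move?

3.1

The white capsule moved from about (2.0, 3.3) to (4.2, 1.1), a distance of √(2.2² + 2.2²) ≈ 3.1.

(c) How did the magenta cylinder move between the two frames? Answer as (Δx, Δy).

(0.6, 0.7)

From the two frames, the magenta cylinder sits at roughly (5.5, 3.1) before and (6.1, 3.8) after.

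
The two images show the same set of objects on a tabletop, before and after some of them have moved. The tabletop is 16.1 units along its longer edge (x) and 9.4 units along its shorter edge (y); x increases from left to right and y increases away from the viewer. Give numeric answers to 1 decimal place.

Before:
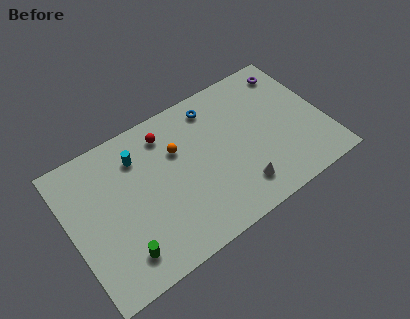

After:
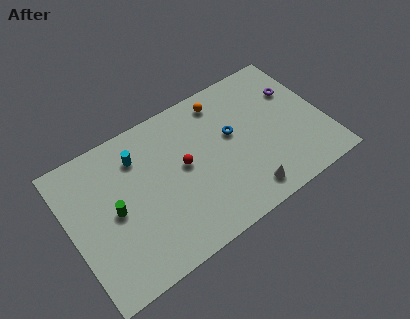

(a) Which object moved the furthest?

the orange sphere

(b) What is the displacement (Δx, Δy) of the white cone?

(0.3, -0.5)

The white cone was at about (10.2, 1.9) and moved to about (10.5, 1.4).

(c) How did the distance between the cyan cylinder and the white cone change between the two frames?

+0.6

The distance was about 7.7 in the first image and 8.3 in the second, so they moved 0.6 units further apart.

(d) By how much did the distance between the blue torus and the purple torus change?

-0.7

Before: roughly 5.1 units apart; after: 4.4. That's 0.7 units closer together.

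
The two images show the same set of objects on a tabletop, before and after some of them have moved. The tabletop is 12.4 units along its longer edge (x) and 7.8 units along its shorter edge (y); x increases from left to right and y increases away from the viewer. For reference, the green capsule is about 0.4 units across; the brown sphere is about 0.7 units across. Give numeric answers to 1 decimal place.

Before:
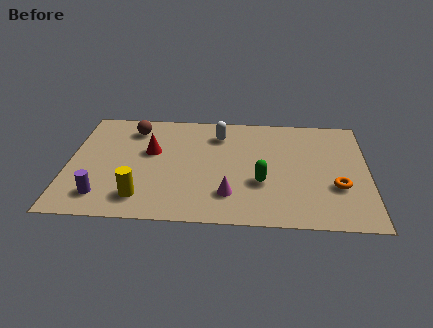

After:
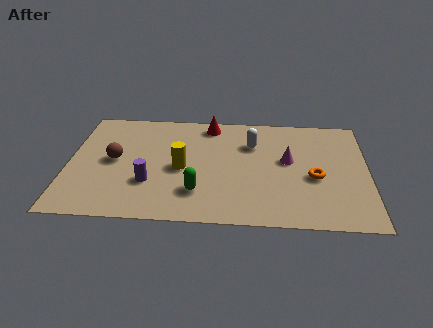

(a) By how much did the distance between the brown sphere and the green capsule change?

-2.4

Before: roughly 6.4 units apart; after: 4.0. That's 2.4 units closer together.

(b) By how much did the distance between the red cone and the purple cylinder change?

+1.2

Before: roughly 3.7 units apart; after: 4.9. That's 1.2 units further apart.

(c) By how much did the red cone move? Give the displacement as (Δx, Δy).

(2.4, 2.1)

The red cone was at about (3.4, 4.7) and moved to about (5.8, 6.8).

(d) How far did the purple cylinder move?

2.1

The purple cylinder moved from about (1.5, 1.5) to (3.4, 2.5), a distance of √(1.9² + 1.0²) ≈ 2.1.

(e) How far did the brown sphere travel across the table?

2.4

The brown sphere was near (2.6, 6.3) before and (1.9, 4.0) after, so it travelled √(0.7² + 2.3²) ≈ 2.4 units.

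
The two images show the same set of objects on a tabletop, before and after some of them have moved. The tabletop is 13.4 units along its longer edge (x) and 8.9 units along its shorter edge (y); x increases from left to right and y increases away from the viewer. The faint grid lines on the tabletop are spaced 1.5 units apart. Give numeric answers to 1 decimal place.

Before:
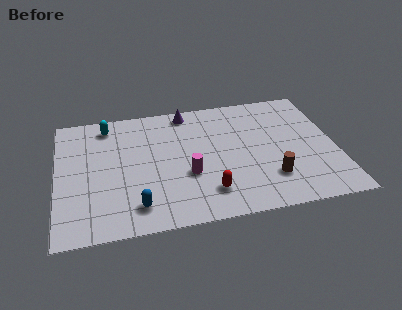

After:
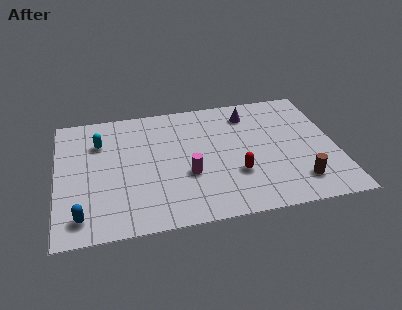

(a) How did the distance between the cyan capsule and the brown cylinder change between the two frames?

+1.1

The distance was about 9.3 in the first image and 10.4 in the second, so they moved 1.1 units further apart.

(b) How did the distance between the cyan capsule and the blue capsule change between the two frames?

-1.0

They were about 6.1 units apart before and 5.1 after — 1.0 units closer together.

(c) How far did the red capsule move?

1.7

The red capsule was near (7.1, 1.9) before and (8.5, 2.9) after, so it travelled √(1.4² + 1.0²) ≈ 1.7 units.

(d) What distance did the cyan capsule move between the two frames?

1.3

From (2.5, 7.6) to (2.1, 6.4), the cyan capsule covered √(0.4² + 1.2²) ≈ 1.3 units.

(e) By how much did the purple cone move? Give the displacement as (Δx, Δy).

(3.0, -0.7)

The purple cone was at about (6.4, 7.9) and moved to about (9.4, 7.2).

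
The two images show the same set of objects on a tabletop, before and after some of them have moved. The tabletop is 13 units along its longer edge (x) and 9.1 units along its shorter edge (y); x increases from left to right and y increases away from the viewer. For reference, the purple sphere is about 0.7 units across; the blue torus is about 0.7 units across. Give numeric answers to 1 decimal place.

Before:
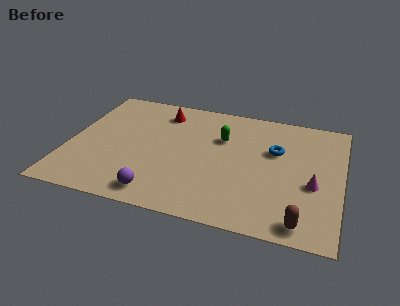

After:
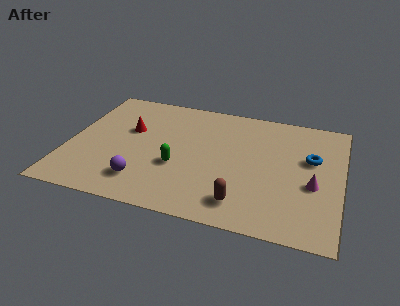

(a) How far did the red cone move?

2.3

From (4.2, 7.4) to (2.8, 5.6), the red cone covered √(1.4² + 1.8²) ≈ 2.3 units.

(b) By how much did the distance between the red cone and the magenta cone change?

+0.7

They were about 8.4 units apart before and 9.1 after — 0.7 units further apart.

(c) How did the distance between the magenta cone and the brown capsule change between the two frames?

+1.1

Before: roughly 2.7 units apart; after: 3.8. That's 1.1 units further apart.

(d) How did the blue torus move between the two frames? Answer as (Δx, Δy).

(1.7, -0.2)

The blue torus was at about (9.8, 5.8) and moved to about (11.5, 5.6).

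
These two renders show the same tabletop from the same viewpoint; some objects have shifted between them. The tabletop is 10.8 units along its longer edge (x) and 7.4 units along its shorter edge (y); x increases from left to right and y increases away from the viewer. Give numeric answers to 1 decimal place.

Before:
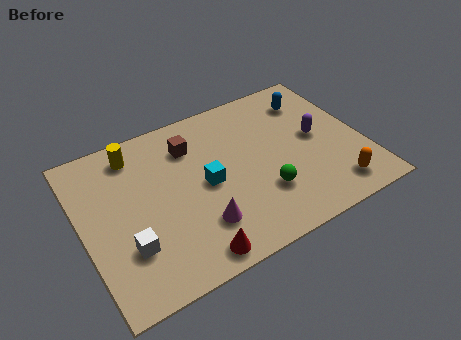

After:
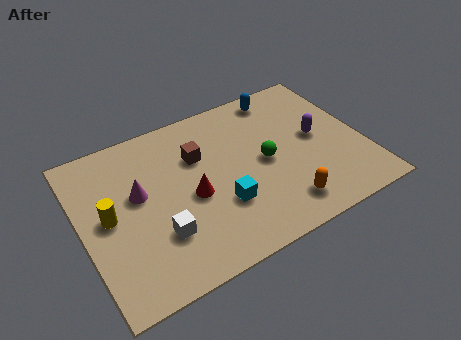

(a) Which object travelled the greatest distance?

the magenta cone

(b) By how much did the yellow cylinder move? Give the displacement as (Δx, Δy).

(-1.3, -2.4)

From the two frames, the yellow cylinder sits at roughly (2.3, 6.2) before and (1.0, 3.8) after.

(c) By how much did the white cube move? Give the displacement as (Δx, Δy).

(1.2, 0.0)

The white cube started near (1.5, 2.2) and ended near (2.7, 2.2).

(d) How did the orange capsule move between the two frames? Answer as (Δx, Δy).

(-2.0, 0.1)

The orange capsule was at about (9.3, 1.2) and moved to about (7.3, 1.3).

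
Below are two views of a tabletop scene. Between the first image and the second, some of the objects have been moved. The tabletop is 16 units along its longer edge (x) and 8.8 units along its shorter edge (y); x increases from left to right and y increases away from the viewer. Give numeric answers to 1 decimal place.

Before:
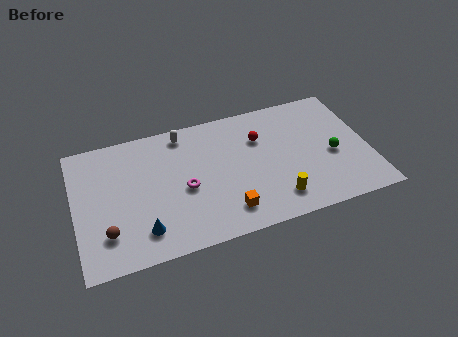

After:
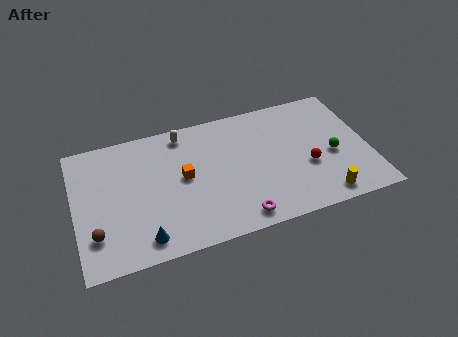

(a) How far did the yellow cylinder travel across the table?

2.6

The yellow cylinder was near (10.7, 1.7) before and (13.2, 1.1) after, so it travelled √(2.5² + 0.6²) ≈ 2.6 units.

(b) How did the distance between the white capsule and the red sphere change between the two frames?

+3.4

They were about 4.4 units apart before and 7.8 after — 3.4 units further apart.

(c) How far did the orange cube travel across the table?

3.7

The orange cube moved from about (8.0, 1.7) to (5.9, 4.7), a distance of √(2.1² + 3.0²) ≈ 3.7.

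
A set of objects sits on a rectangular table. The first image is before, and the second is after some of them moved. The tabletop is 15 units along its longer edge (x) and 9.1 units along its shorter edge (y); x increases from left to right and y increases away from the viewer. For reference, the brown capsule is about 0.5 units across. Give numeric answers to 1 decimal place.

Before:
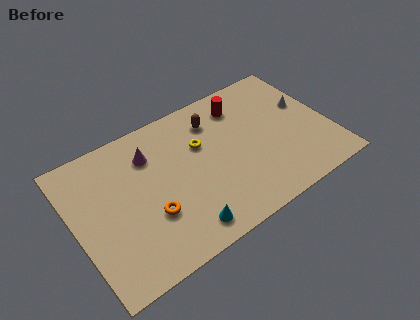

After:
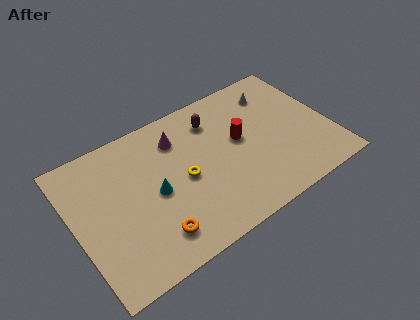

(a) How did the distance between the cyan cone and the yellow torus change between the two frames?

-3.3

The distance was about 5.0 in the first image and 1.7 in the second, so they moved 3.3 units closer together.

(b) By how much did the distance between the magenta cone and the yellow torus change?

-0.3

They were about 3.0 units apart before and 2.7 after — 0.3 units closer together.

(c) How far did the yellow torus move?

2.1

From (7.6, 5.9) to (6.3, 4.3), the yellow torus covered √(1.3² + 1.6²) ≈ 2.1 units.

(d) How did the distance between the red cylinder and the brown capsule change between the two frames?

+0.6

They were about 1.7 units apart before and 2.3 after — 0.6 units further apart.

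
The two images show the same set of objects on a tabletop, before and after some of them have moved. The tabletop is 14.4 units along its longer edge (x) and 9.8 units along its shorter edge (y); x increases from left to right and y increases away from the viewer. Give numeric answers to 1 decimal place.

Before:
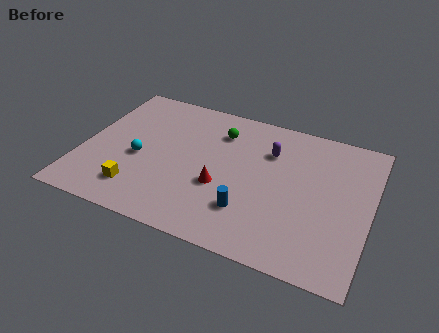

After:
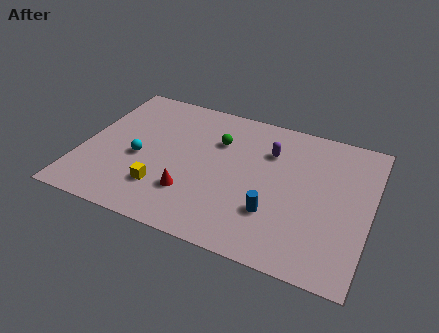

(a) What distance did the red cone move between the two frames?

1.7

The red cone was near (7.1, 3.7) before and (5.7, 2.7) after, so it travelled √(1.4² + 1.0²) ≈ 1.7 units.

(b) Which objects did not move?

the cyan sphere and the purple capsule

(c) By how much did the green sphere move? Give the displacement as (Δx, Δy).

(0.0, -0.7)

The green sphere was at about (6.6, 7.5) and moved to about (6.6, 6.8).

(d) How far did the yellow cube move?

1.3

The yellow cube moved from about (3.1, 2.0) to (4.3, 2.5), a distance of √(1.2² + 0.5²) ≈ 1.3.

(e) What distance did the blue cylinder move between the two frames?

1.2

From (8.6, 2.6) to (9.8, 2.9), the blue cylinder covered √(1.2² + 0.3²) ≈ 1.2 units.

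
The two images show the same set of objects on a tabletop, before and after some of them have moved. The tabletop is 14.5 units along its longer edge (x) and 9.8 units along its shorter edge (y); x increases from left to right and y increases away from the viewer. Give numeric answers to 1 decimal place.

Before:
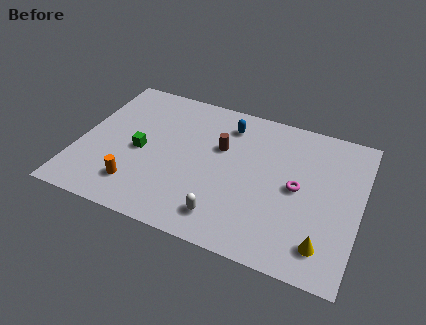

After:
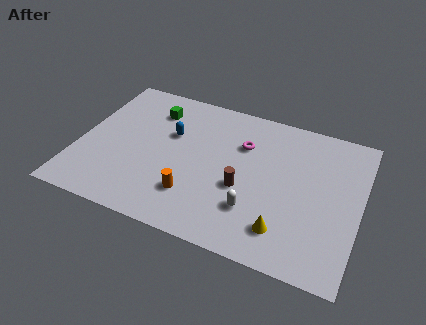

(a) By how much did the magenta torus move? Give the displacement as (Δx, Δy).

(-3.0, 1.9)

The magenta torus was at about (11.3, 4.9) and moved to about (8.3, 6.8).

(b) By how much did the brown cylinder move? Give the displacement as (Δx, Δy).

(1.4, -2.3)

The brown cylinder was at about (7.2, 6.2) and moved to about (8.6, 3.9).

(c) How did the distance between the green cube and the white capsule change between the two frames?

+2.1

Before: roughly 5.5 units apart; after: 7.6. That's 2.1 units further apart.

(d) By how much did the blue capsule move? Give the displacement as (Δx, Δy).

(-2.8, -1.7)

The blue capsule started near (7.4, 7.9) and ended near (4.6, 6.2).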